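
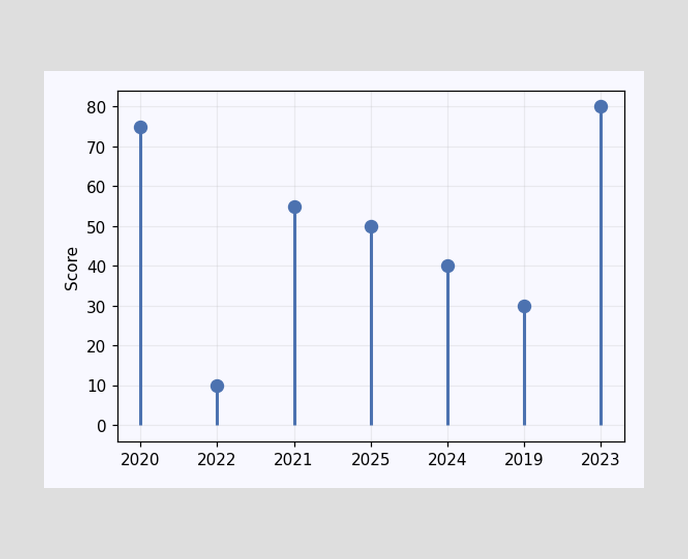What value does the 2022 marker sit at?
The 2022 marker sits at 10.

10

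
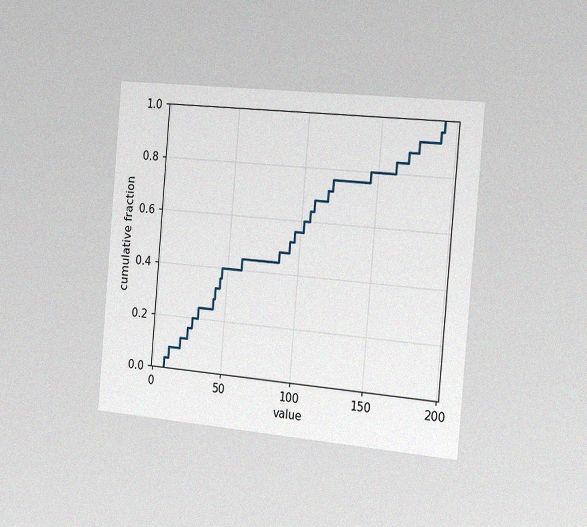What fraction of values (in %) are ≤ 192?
The chart is tilted about 5° clockwise and viewed slightly from the right, with some photo noise. At x=192 the ECDF step is at 100%.

100%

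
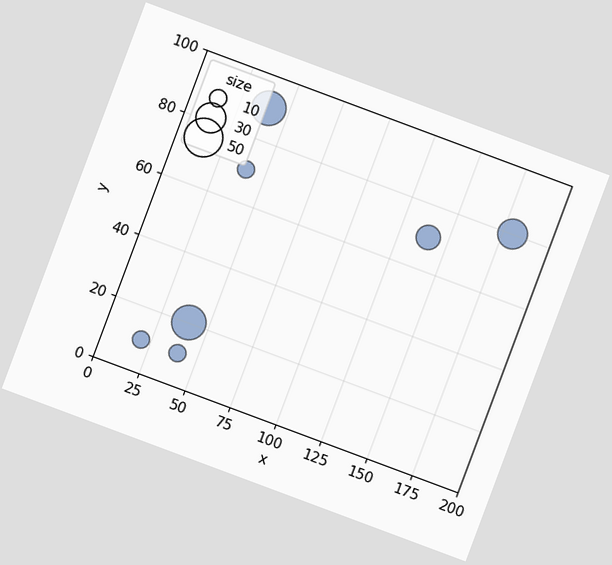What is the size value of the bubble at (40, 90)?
The chart is tilted about 20° clockwise. Matching the bubble at (40, 90) against the size legend gives 40.

40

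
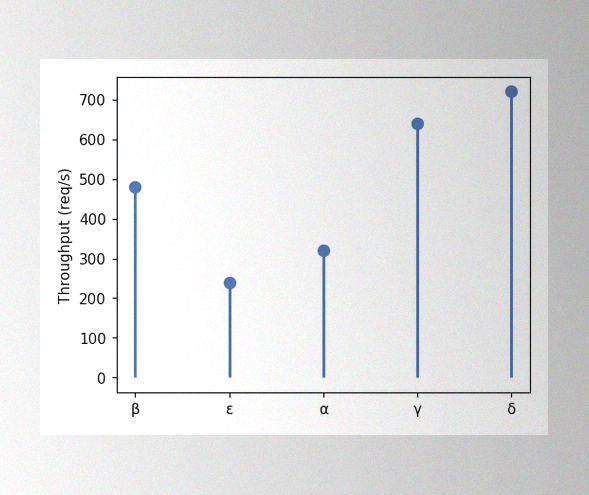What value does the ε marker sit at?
240req/s

The image has some photo noise and uneven lighting. The ε marker sits at 240req/s.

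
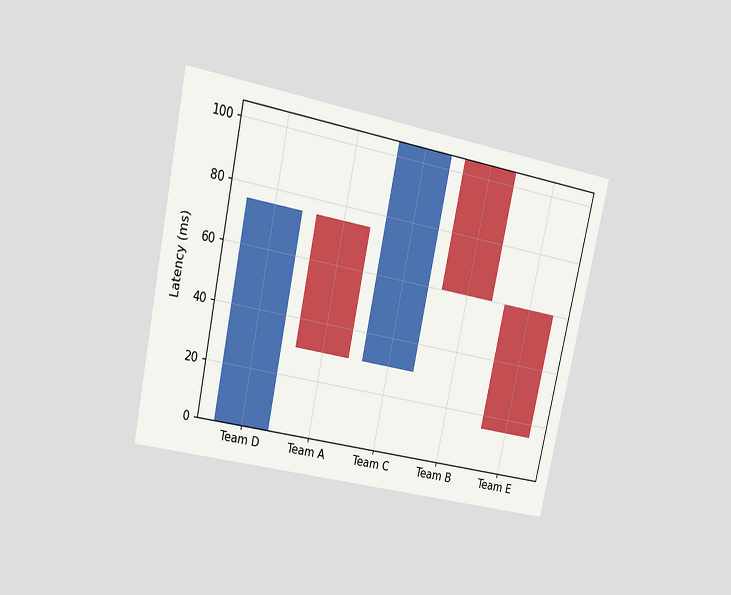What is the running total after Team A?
30ms

The chart is tilted about 12° clockwise and viewed at a slight angle. After Team A the running total reaches 30ms.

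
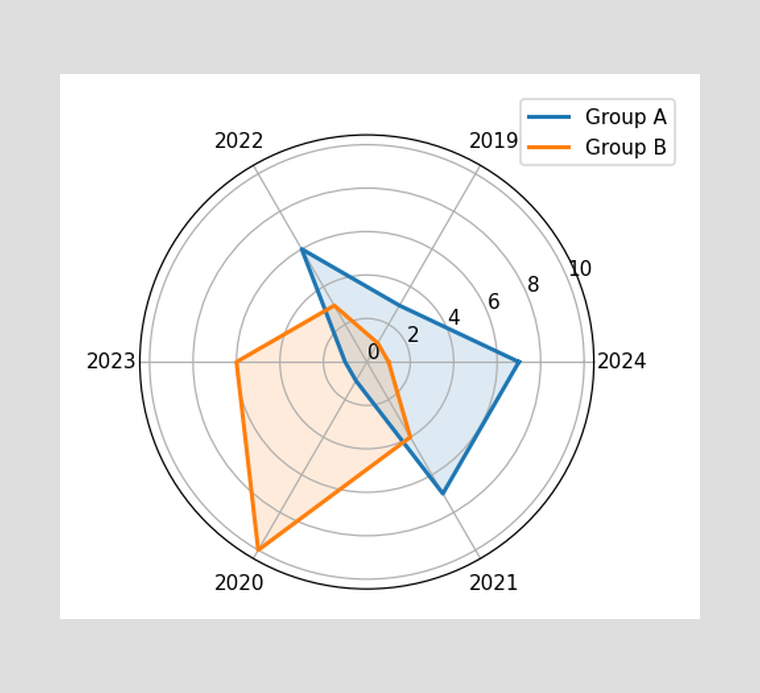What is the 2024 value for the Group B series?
1

On the 2024 axis, Group B reaches 1.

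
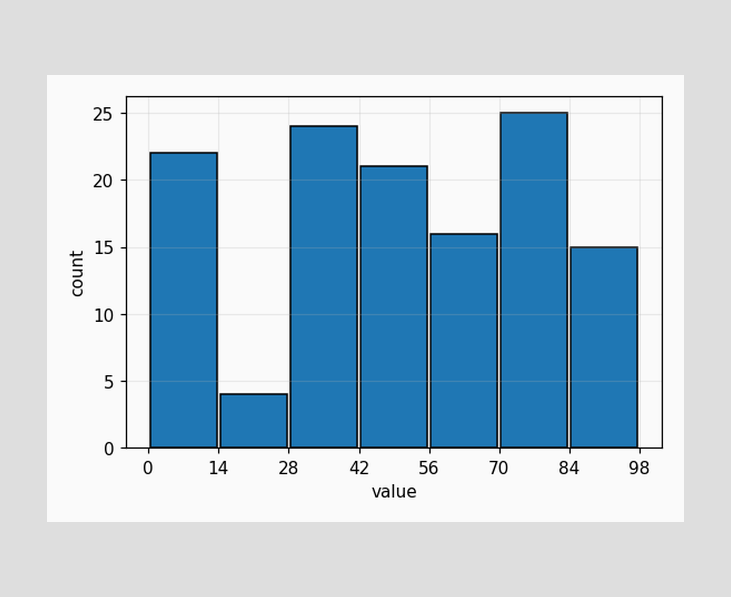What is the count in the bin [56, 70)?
The [56, 70) bin has height 16.

16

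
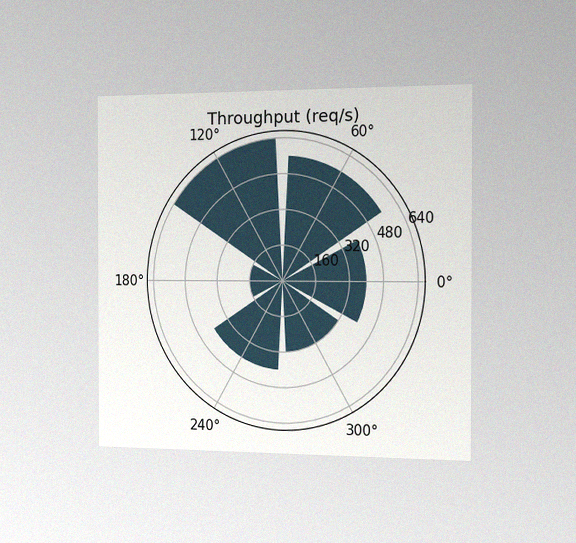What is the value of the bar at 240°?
400req/s

The chart is viewed slightly from the right, with some photo noise. The bar at 240° reaches 400req/s on the radial axis.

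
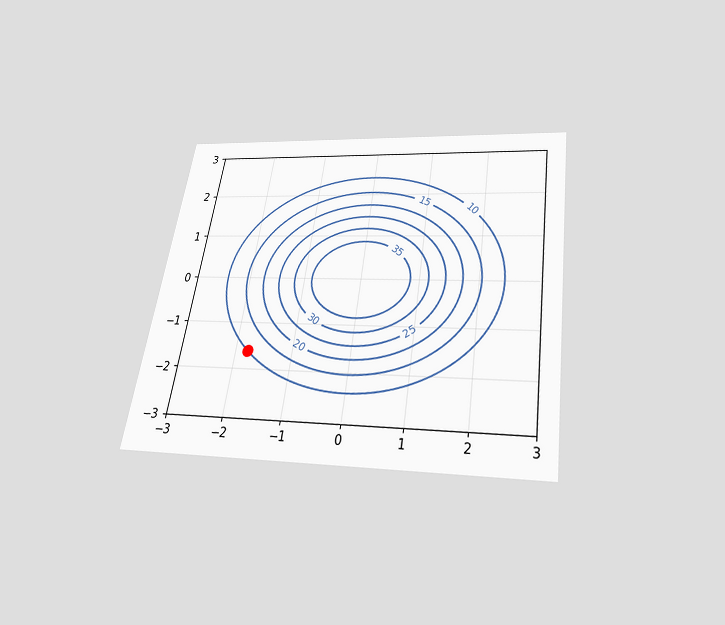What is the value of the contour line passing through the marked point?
10

The chart is tilted about 9° clockwise and viewed slightly from below. The marked point sits on the contour labelled 10.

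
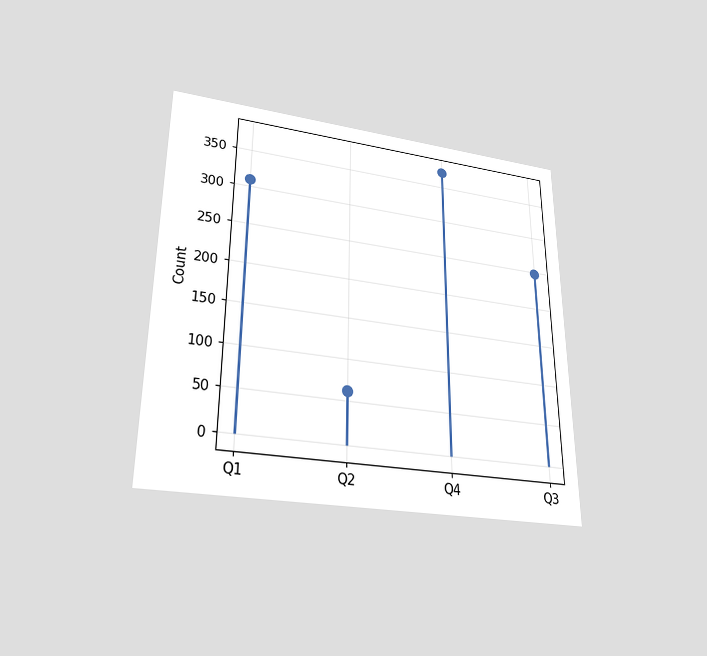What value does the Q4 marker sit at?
The chart is viewed slightly from below. The Q4 marker sits at 372.

372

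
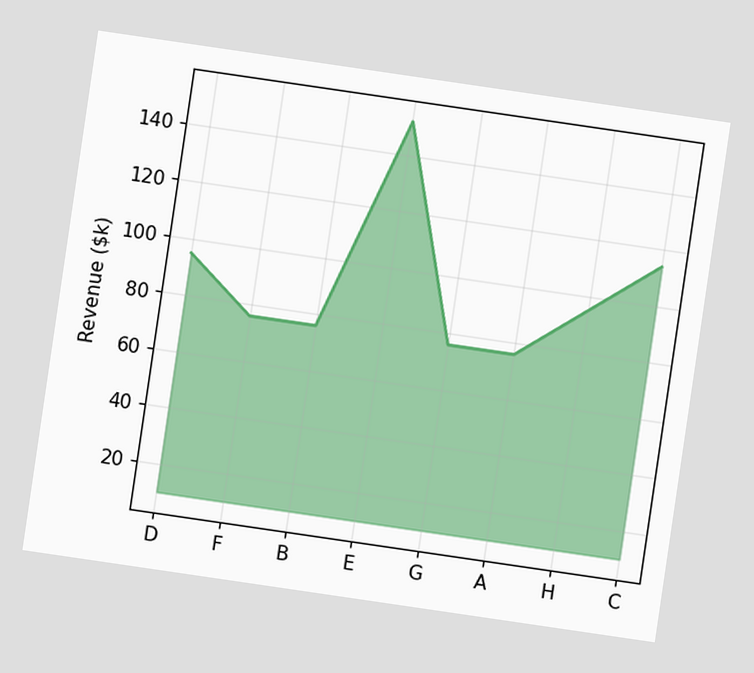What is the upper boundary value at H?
$95k

The chart is tilted about 8° clockwise. At H the upper boundary is at $95k.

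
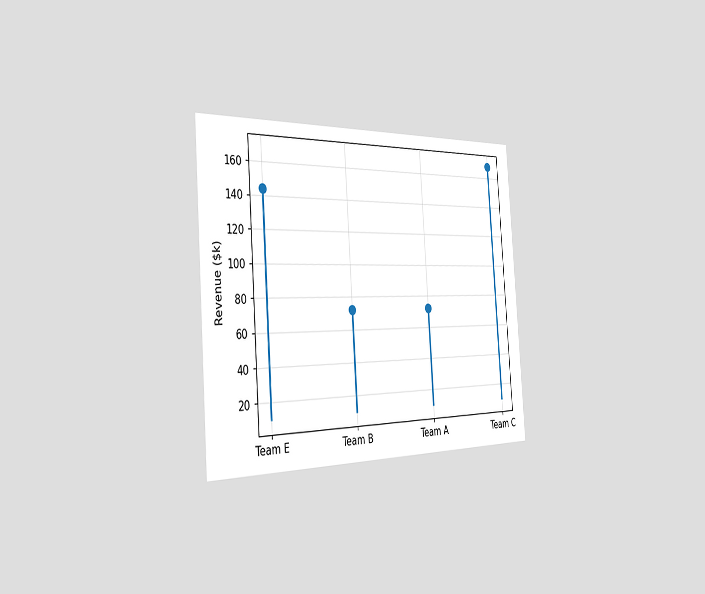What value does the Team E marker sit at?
The chart is tilted about 4° counter-clockwise and viewed slightly from the left. The Team E marker sits at $144k.

$144k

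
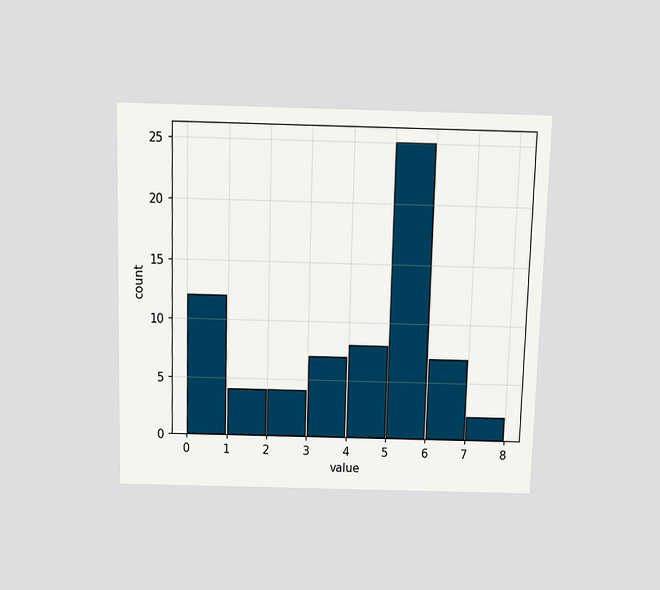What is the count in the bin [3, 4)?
The chart is viewed slightly from above. The [3, 4) bin has height 7.

7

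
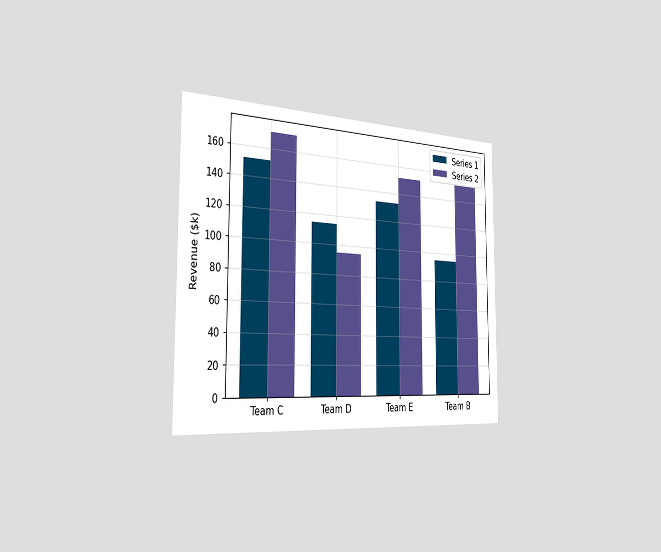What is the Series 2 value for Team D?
$95k

The chart is viewed slightly from the left. The Series 2 bar at Team D reaches $95k on the y-axis.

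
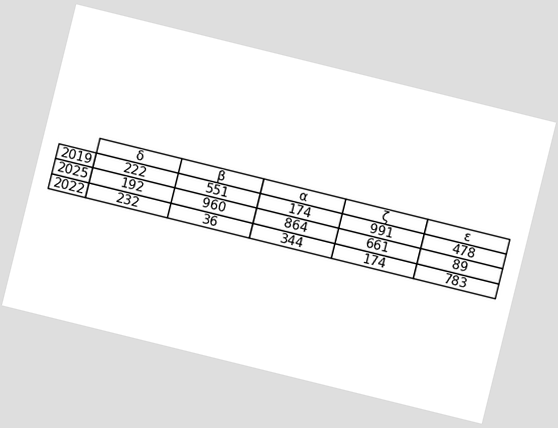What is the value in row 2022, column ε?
783

The chart is tilted about 14° clockwise. The (2022, ε) cell reads 783.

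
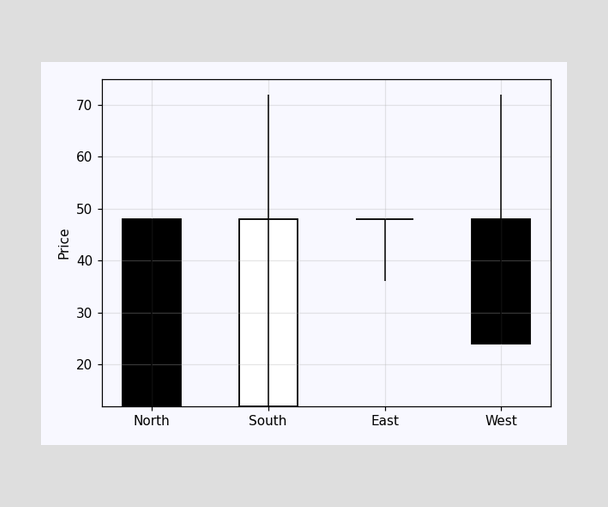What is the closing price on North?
The North candle closes at 12.

12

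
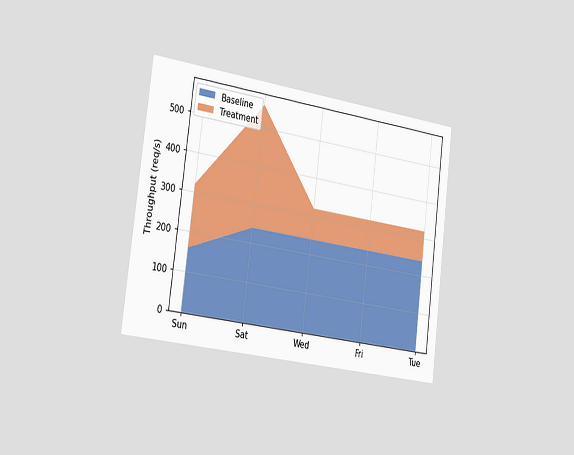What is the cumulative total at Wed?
The chart is tilted about 7° clockwise and viewed slightly from the left. The stacked total at Wed reaches 320req/s.

320req/s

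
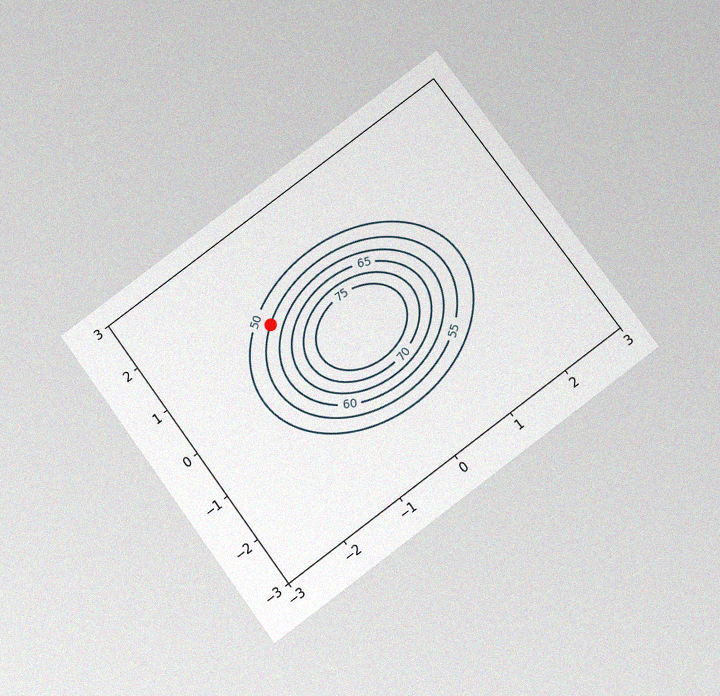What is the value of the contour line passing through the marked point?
The chart is tilted about 36° counter-clockwise and viewed slightly from below, with some photo noise. The marked point sits on the contour labelled 55.

55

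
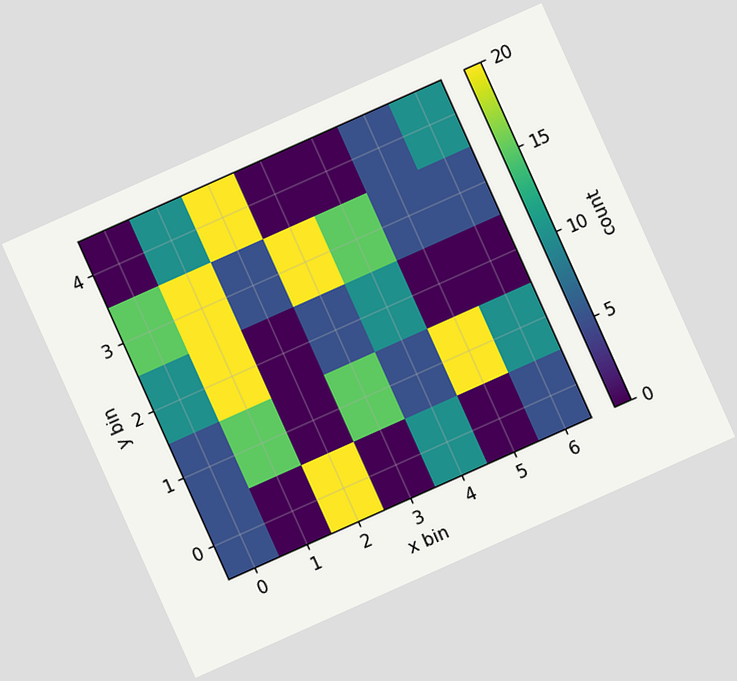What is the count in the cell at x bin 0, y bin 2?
The chart is tilted about 24° counter-clockwise. Matching the cell (0, 2) against the colorbar gives 10.

10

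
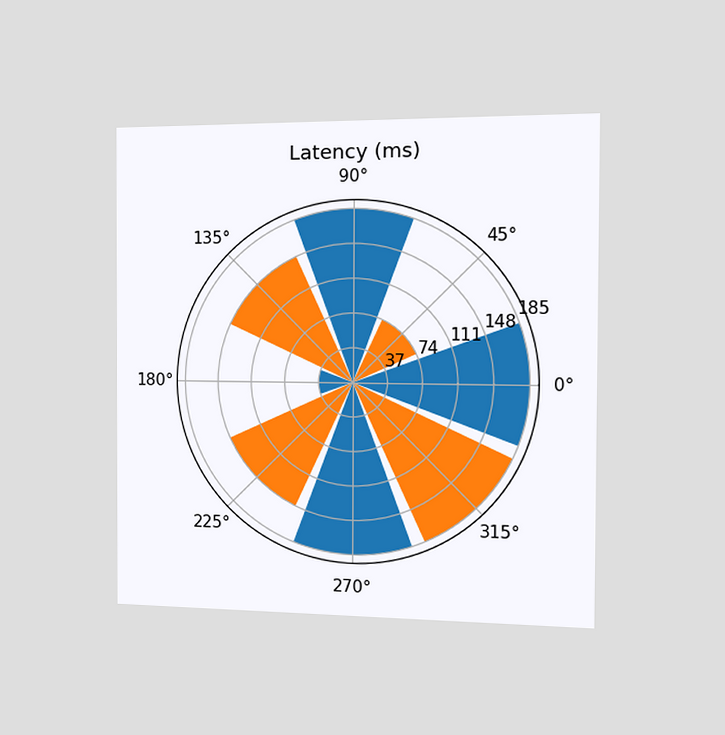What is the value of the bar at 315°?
The chart is viewed slightly from the right. The bar at 315° reaches 185ms on the radial axis.

185ms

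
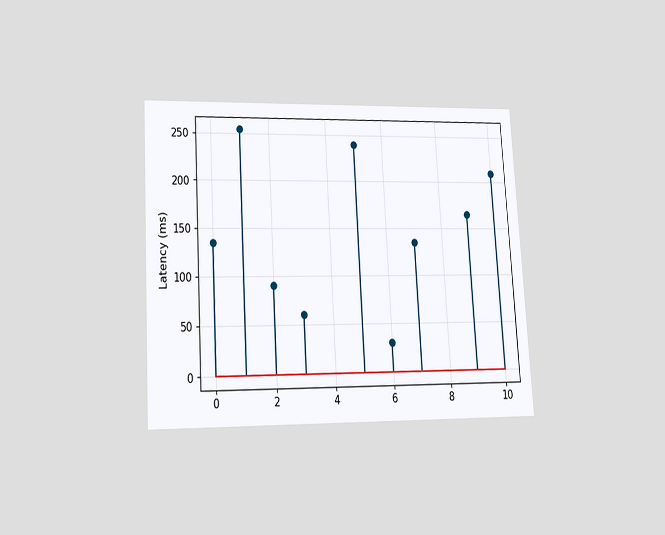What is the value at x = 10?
The chart is tilted about 3° counter-clockwise and viewed at a slight angle. The stem at x=10 reaches 210ms.

210ms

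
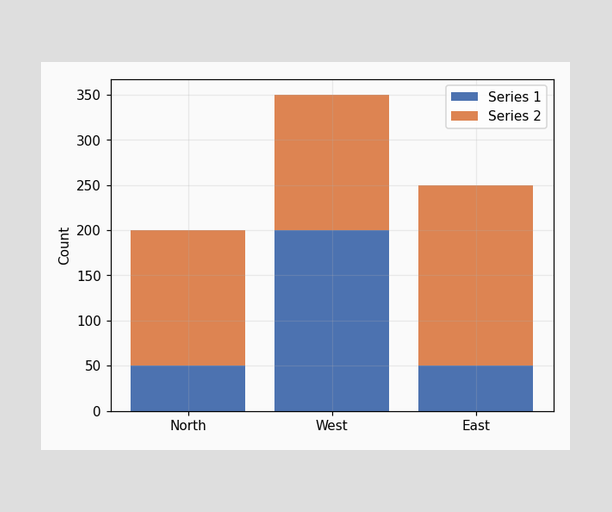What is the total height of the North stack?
The North stack's top reaches 200 on the y-axis.

200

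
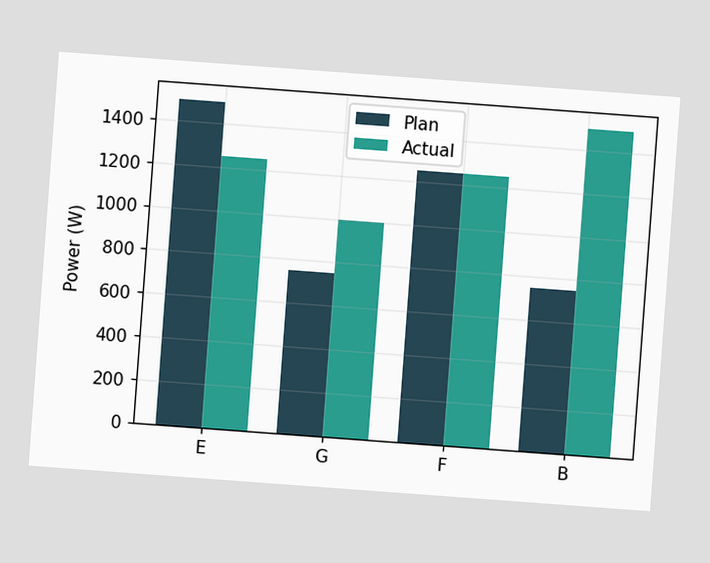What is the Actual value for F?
The chart is tilted about 4° clockwise. The Actual bar at F reaches 1250W on the y-axis.

1250W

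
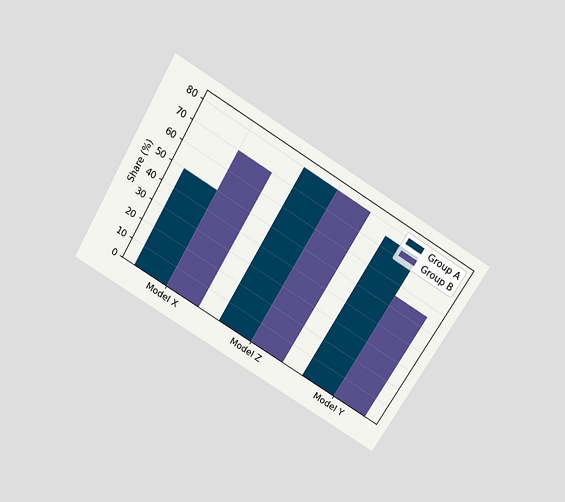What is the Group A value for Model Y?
75%

The chart is tilted about 30° clockwise and viewed slightly from above. The Group A bar at Model Y reaches 75% on the y-axis.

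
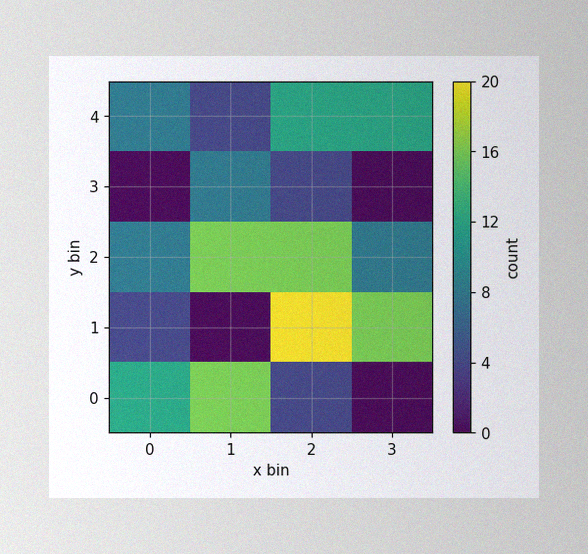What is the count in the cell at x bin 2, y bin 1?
The image has some photo noise and uneven lighting. Matching the cell (2, 1) against the colorbar gives 20.

20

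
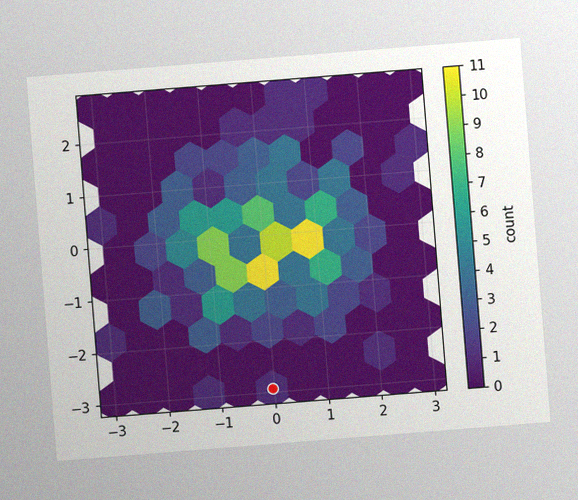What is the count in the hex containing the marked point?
The chart is tilted about 5° counter-clockwise, with some photo noise. The marked hex reads 1 on the colorbar.

1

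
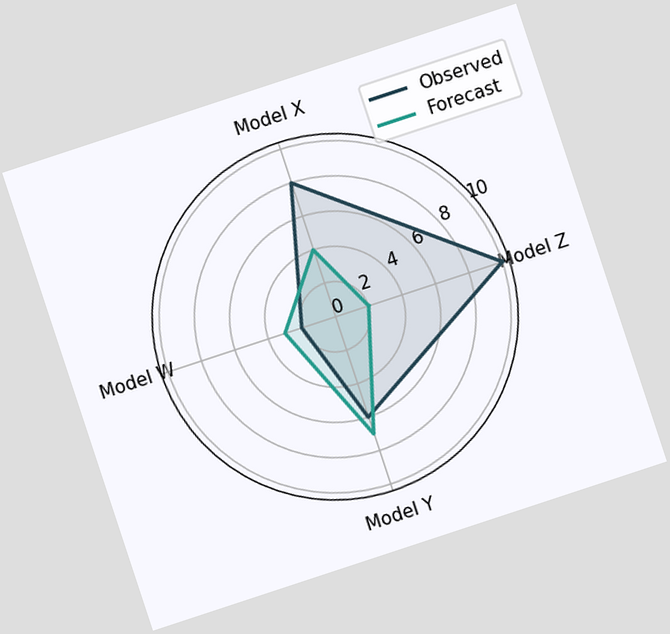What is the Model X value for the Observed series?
The chart is tilted about 18° counter-clockwise. On the Model X axis, Observed reaches 8.

8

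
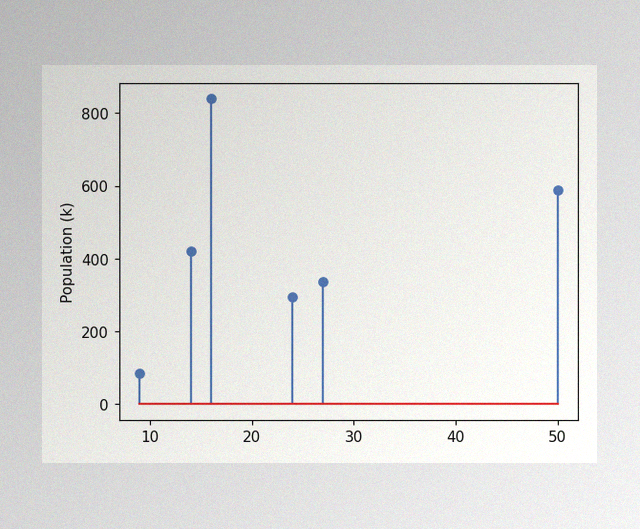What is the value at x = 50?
The image has some photo noise and uneven lighting. The stem at x=50 reaches 588k.

588k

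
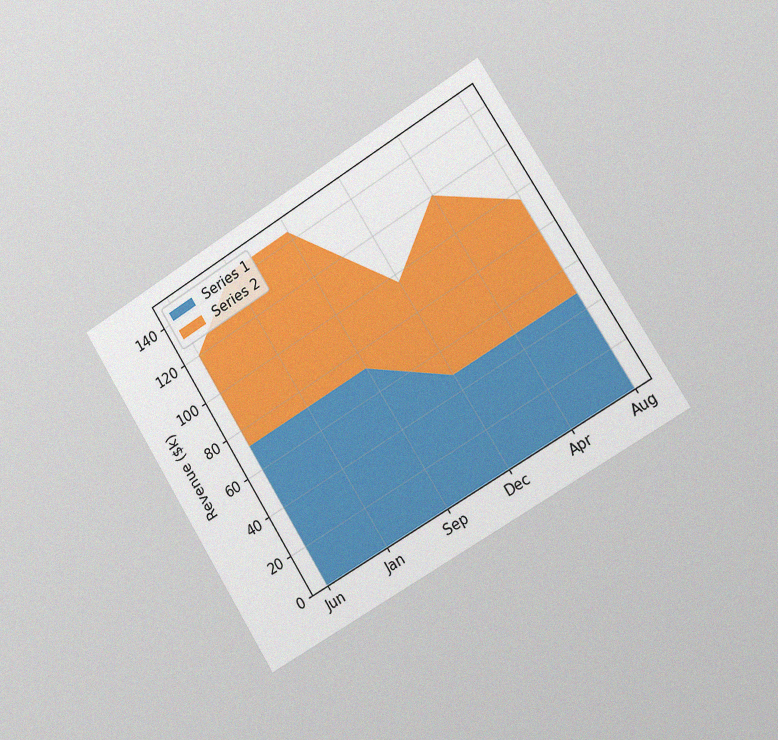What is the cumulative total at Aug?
The chart is tilted about 32° counter-clockwise and viewed slightly from the right, with some photo noise. The stacked total at Aug reaches $96k.

$96k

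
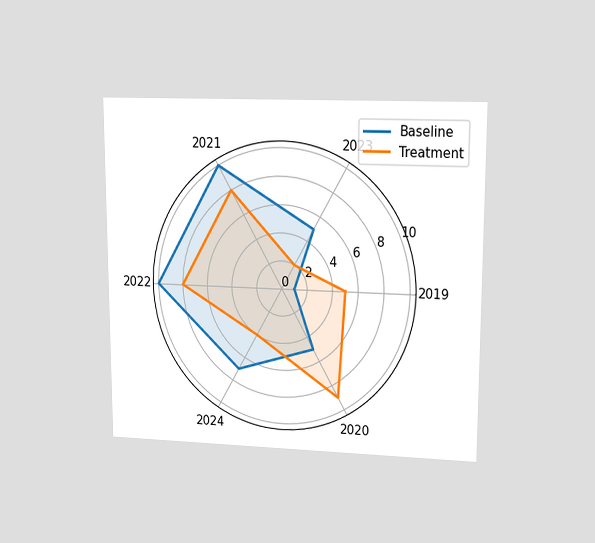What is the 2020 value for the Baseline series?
The chart is viewed at a slight angle. On the 2020 axis, Baseline reaches 5.

5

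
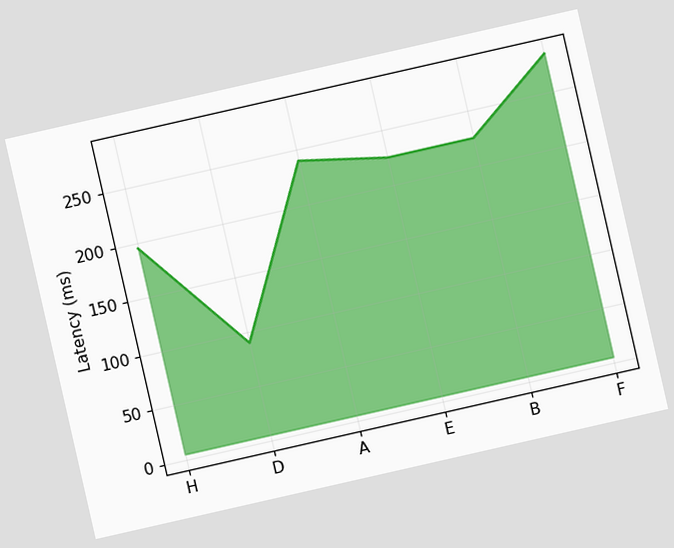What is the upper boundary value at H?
The chart is tilted about 13° counter-clockwise. At H the upper boundary is at 195ms.

195ms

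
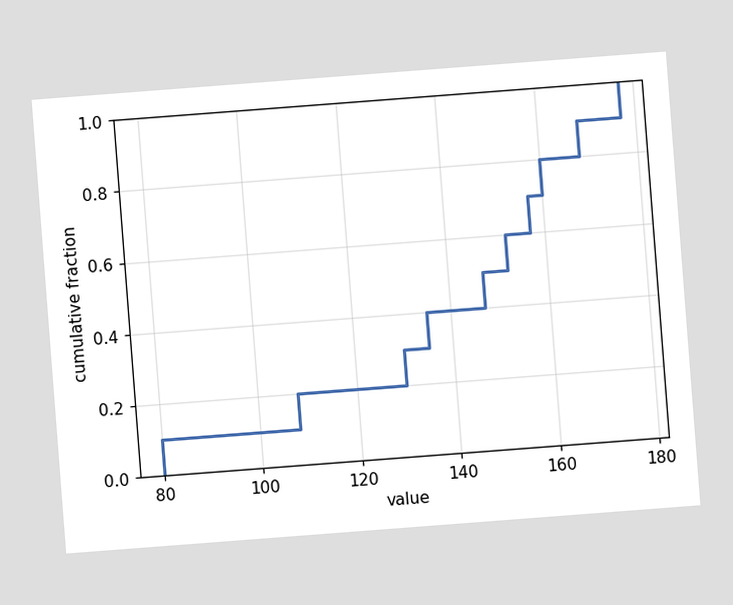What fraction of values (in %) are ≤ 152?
60%

The chart is tilted about 4° counter-clockwise. At x=152 the ECDF step is at 60%.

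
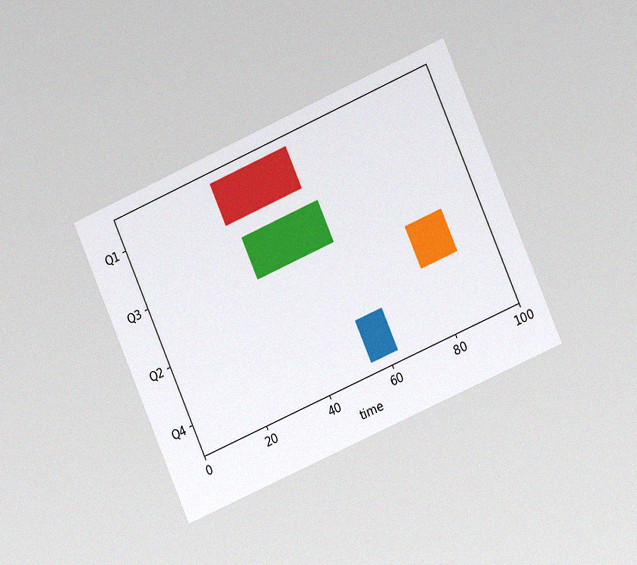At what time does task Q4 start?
55

The chart is tilted about 24° counter-clockwise and viewed slightly from the right, with some photo noise. The Q4 bar begins at t=55.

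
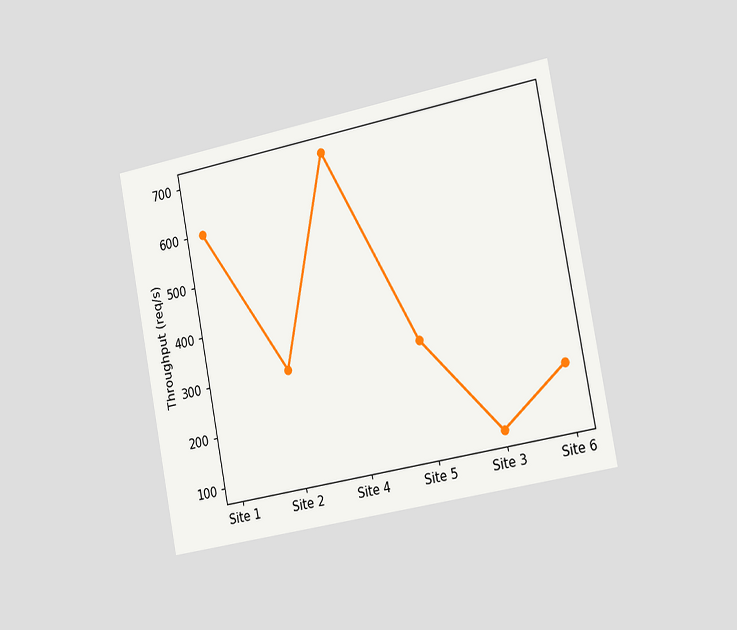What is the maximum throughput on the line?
700req/s

The chart is tilted about 11° counter-clockwise and viewed slightly from the right. The highest point is at Site 4, and reading across to the y-axis gives 700req/s.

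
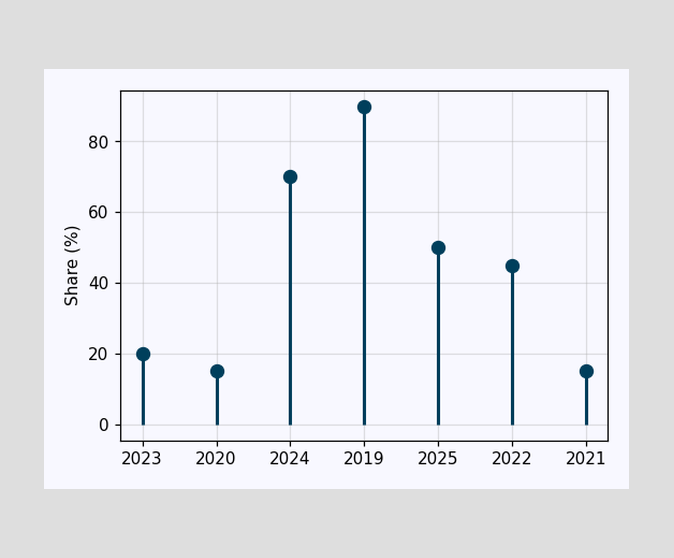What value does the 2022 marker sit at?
The 2022 marker sits at 45%.

45%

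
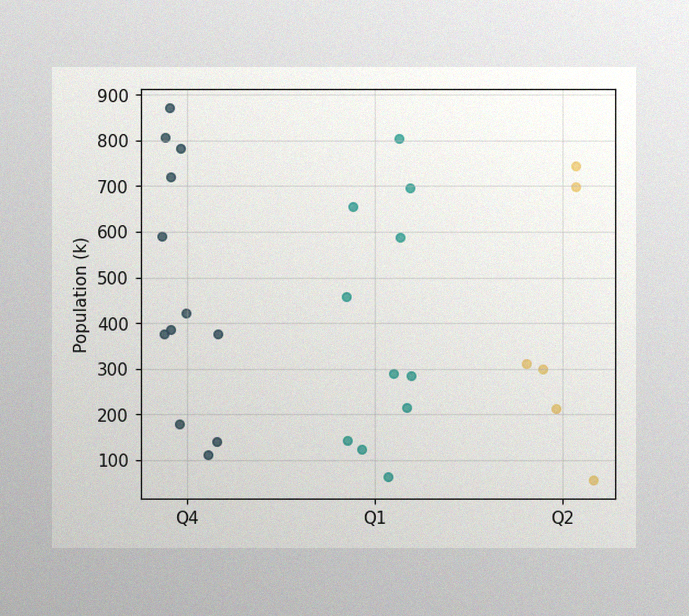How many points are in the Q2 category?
The image has some photo noise and uneven lighting. Counting the markers in the Q2 column gives 6.

6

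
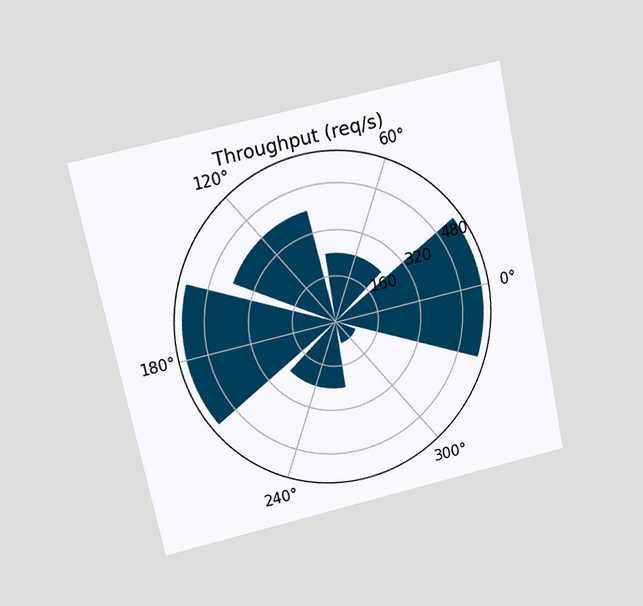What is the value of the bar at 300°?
80req/s

The chart is tilted about 12° counter-clockwise and viewed slightly from above. The bar at 300° reaches 80req/s on the radial axis.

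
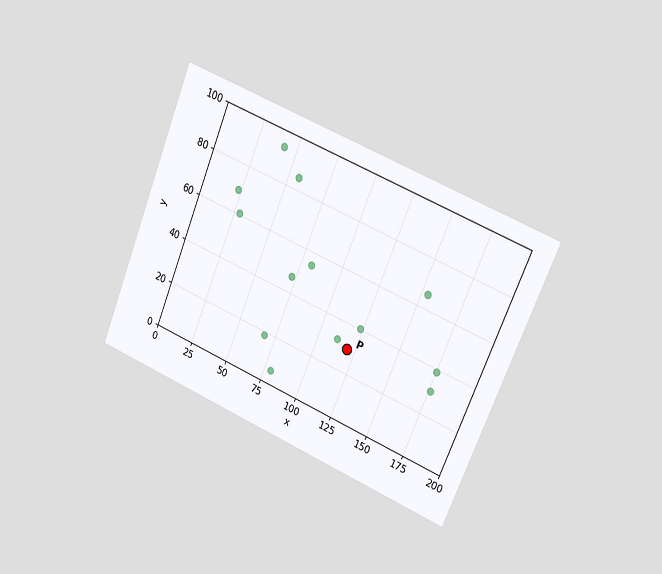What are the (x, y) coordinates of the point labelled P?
(120, 30)

The chart is tilted about 22° clockwise and viewed slightly from the right. Following the gridlines from P to each axis, P sits at (120, 30).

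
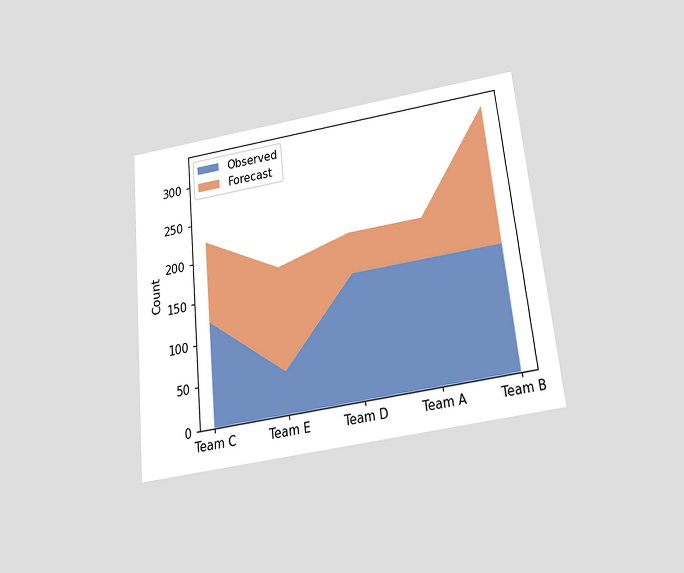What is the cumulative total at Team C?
The chart is tilted about 6° counter-clockwise and viewed slightly from below. The stacked total at Team C reaches 225.

225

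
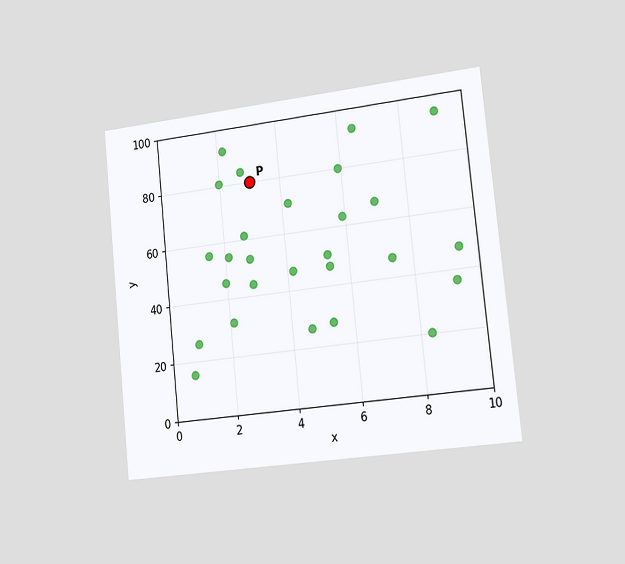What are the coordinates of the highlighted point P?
The chart is tilted about 6° counter-clockwise and viewed slightly from the right. Following the gridlines from P to each axis, P sits at (3, 80).

(3, 80)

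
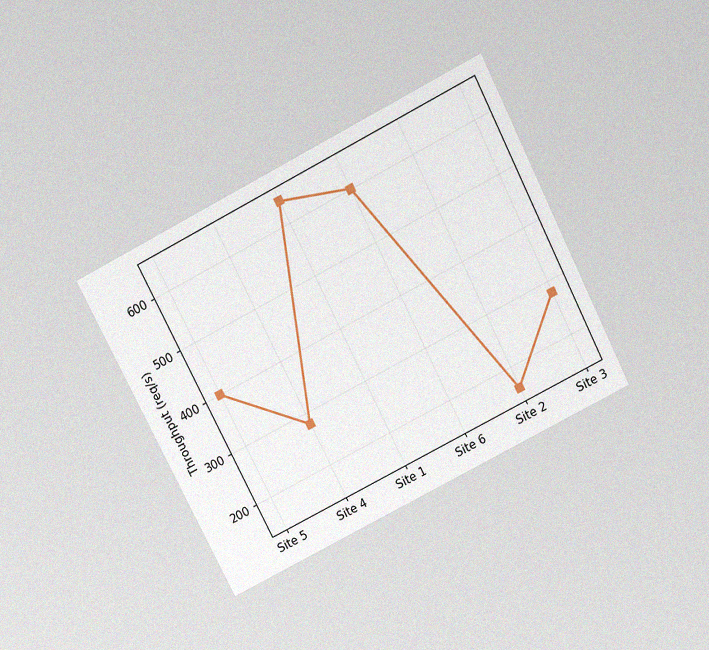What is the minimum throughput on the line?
160req/s

The chart is tilted about 27° counter-clockwise and viewed slightly from above, with some photo noise. The lowest point is at Site 2, and reading across to the y-axis gives 160req/s.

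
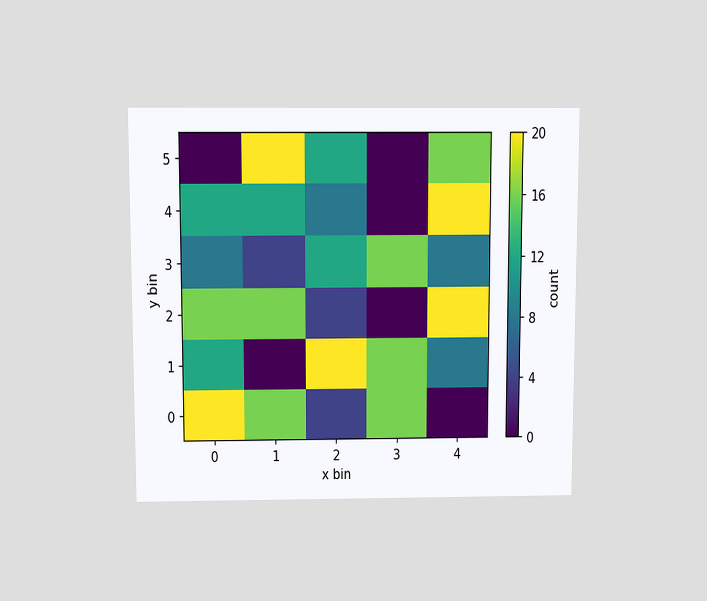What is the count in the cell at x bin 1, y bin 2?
16

The chart is viewed slightly from above. Matching the cell (1, 2) against the colorbar gives 16.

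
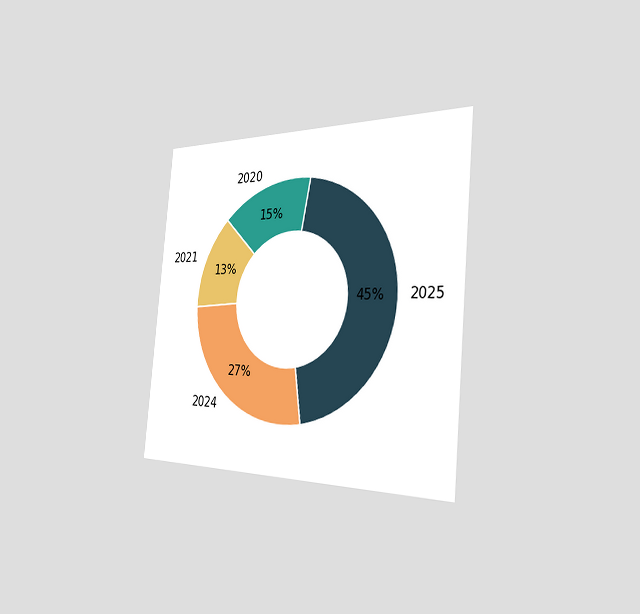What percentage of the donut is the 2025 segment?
45%

The chart is tilted about 5° clockwise and viewed slightly from the right. The 2025 segment takes up 45% of the ring.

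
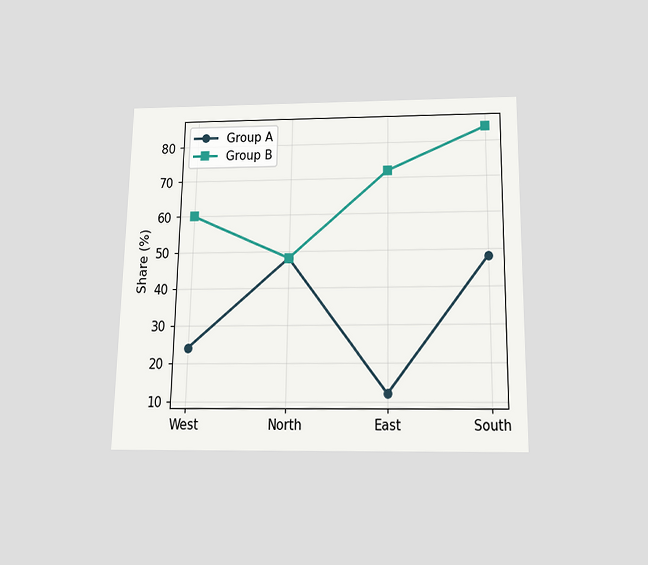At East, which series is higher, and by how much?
Group B, by 60%

The chart is viewed slightly from below. At East, Group B sits above the other line by 60%.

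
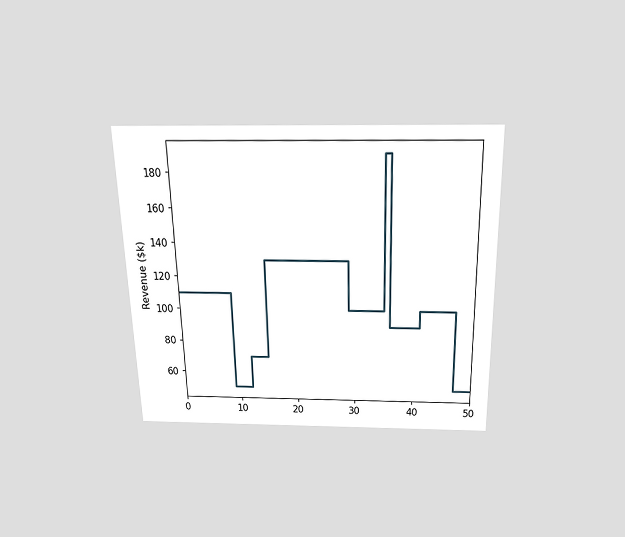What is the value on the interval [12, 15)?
The chart is viewed slightly from above. On [12, 15) the step sits at $70k.

$70k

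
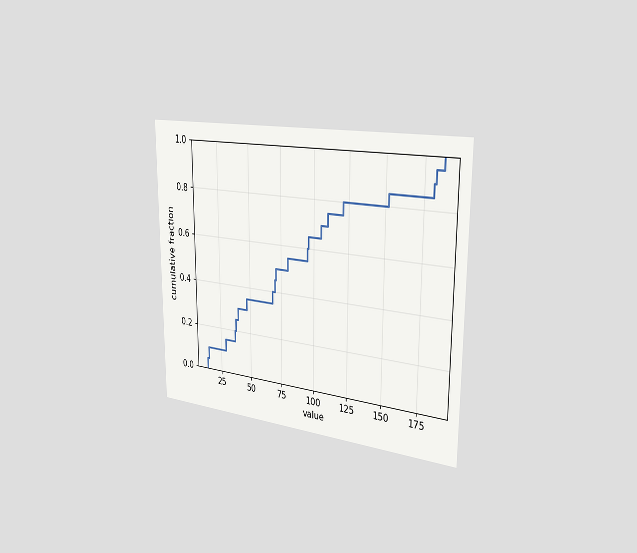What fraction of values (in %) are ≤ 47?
35%

The chart is viewed slightly from the right. At x=47 the ECDF step is at 35%.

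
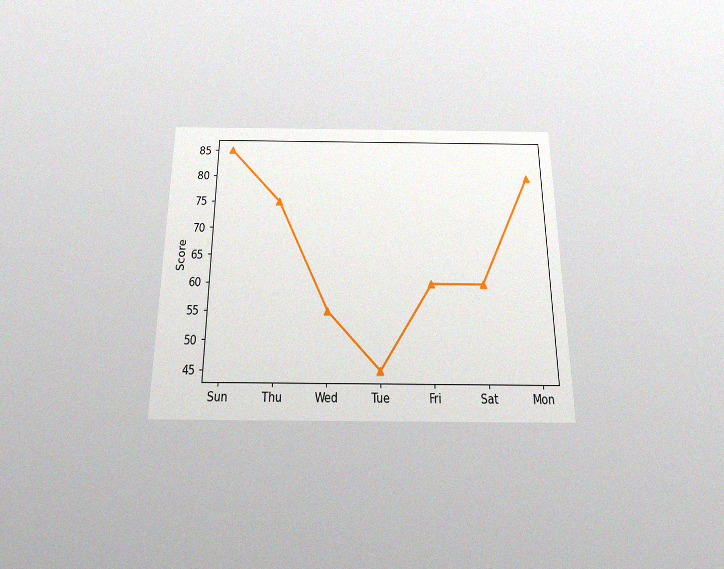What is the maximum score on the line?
The chart is viewed slightly from below, with some photo noise. The highest point is at Sun, and reading across to the y-axis gives 85.

85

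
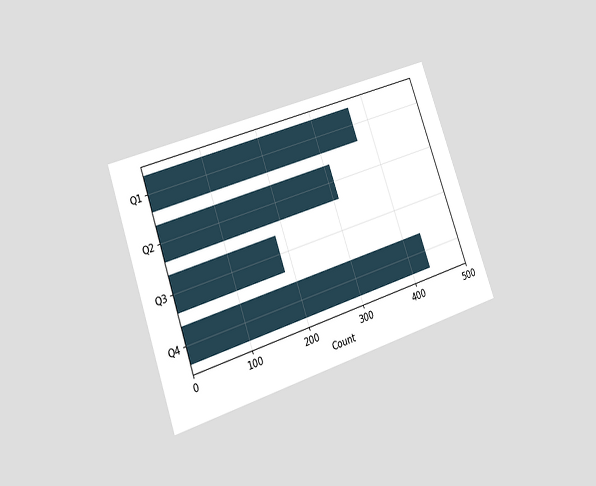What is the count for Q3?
186

The chart is tilted about 19° counter-clockwise and viewed at a slight angle. Reading along the chart's x-axis, the Q3 bar reaches 186.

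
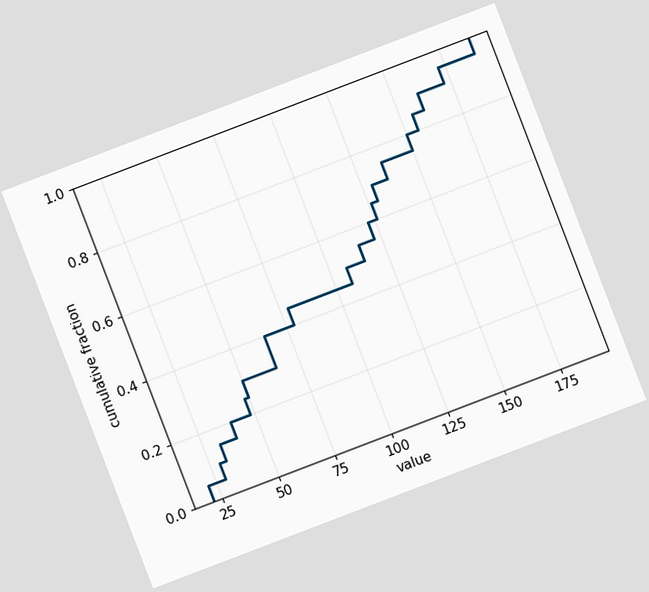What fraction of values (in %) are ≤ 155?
The chart is tilted about 21° counter-clockwise. At x=155 the ECDF step is at 85%.

85%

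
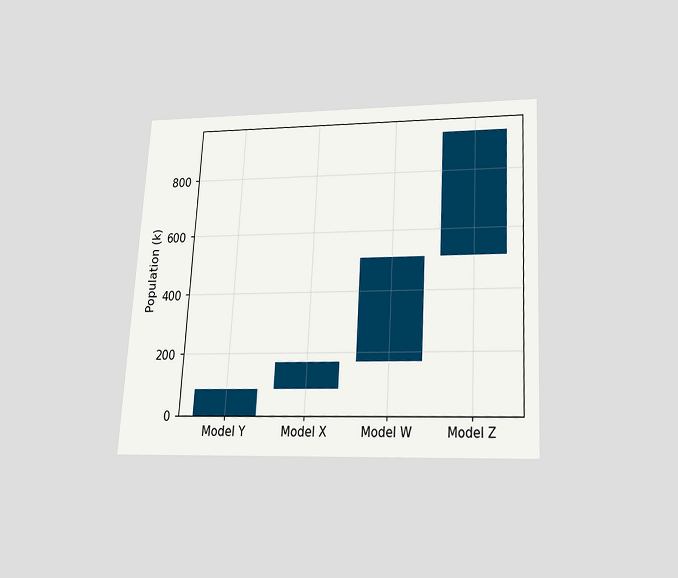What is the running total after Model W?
510k

The chart is tilted about 3° clockwise and viewed slightly from below. After Model W the running total reaches 510k.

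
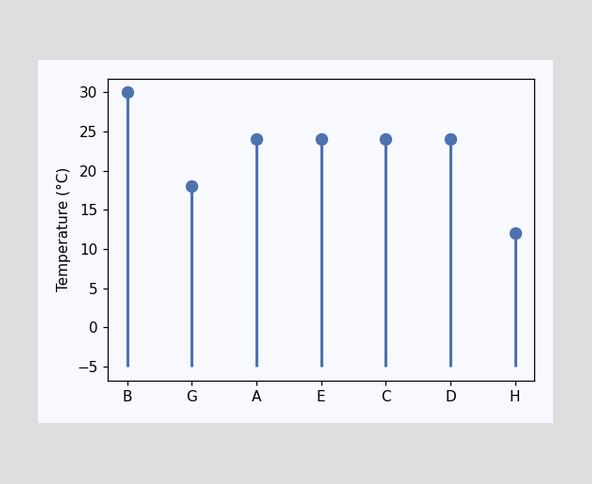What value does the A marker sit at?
24°C

The A marker sits at 24°C.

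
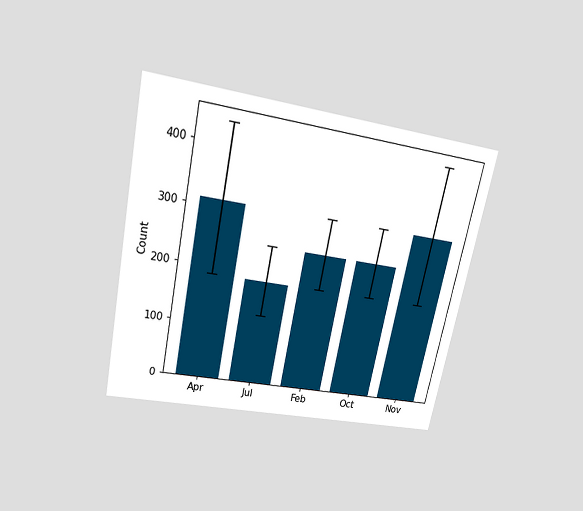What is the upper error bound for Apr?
434

The chart is tilted about 12° clockwise and viewed slightly from above. The Apr bar's upper whisker reaches 434.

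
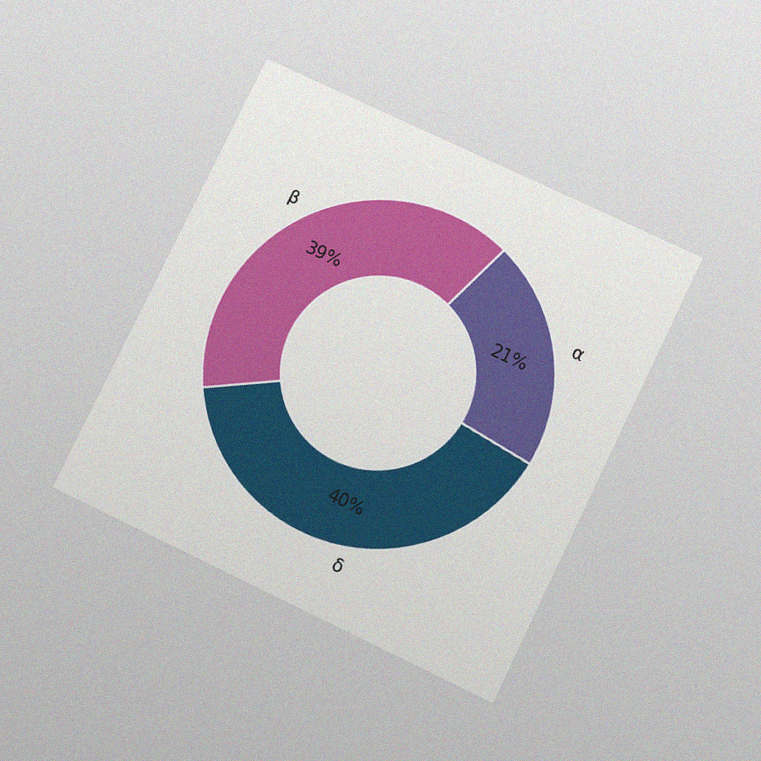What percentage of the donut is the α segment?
21%

The chart is tilted about 26° clockwise and viewed slightly from below, with some photo noise. The α segment takes up 21% of the ring.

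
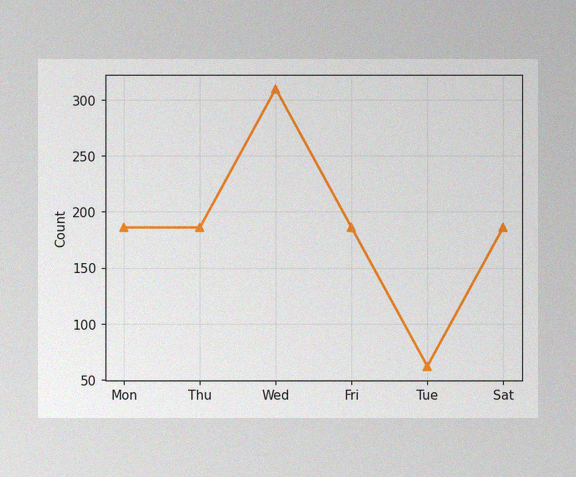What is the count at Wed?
The image has some photo noise and uneven lighting. At Wed, the line is at 310.

310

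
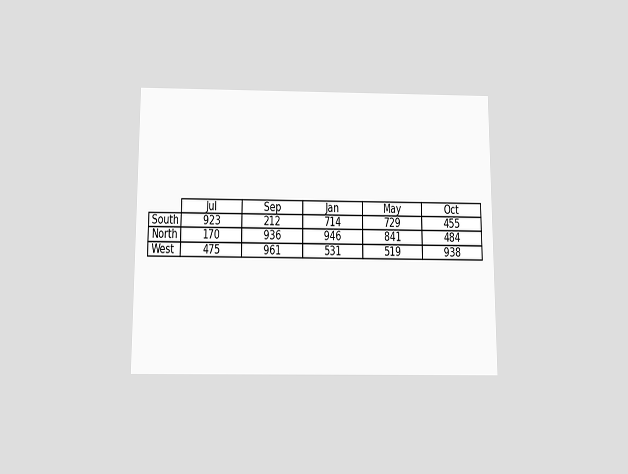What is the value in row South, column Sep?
The chart is viewed slightly from below. The (South, Sep) cell reads 212.

212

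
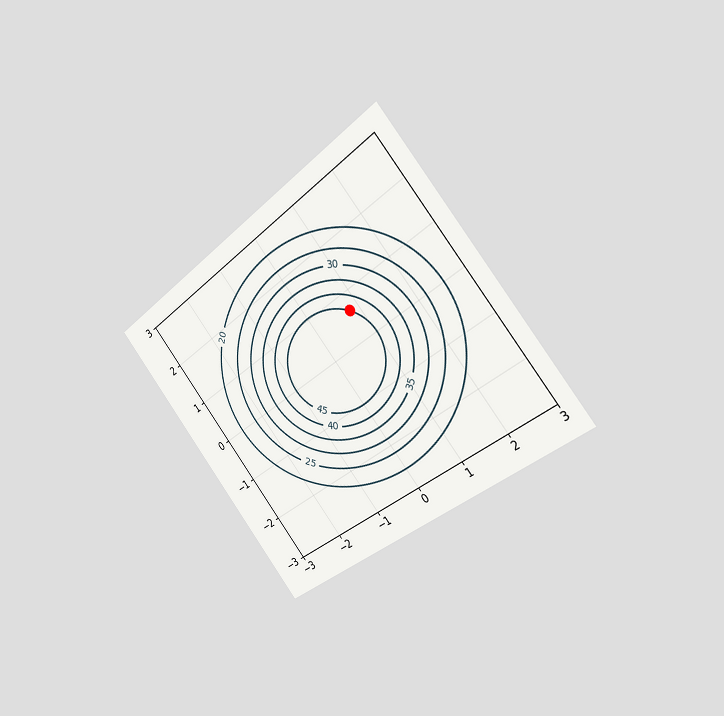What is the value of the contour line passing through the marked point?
The chart is tilted about 38° counter-clockwise and viewed slightly from the right. The marked point sits on the contour labelled 45.

45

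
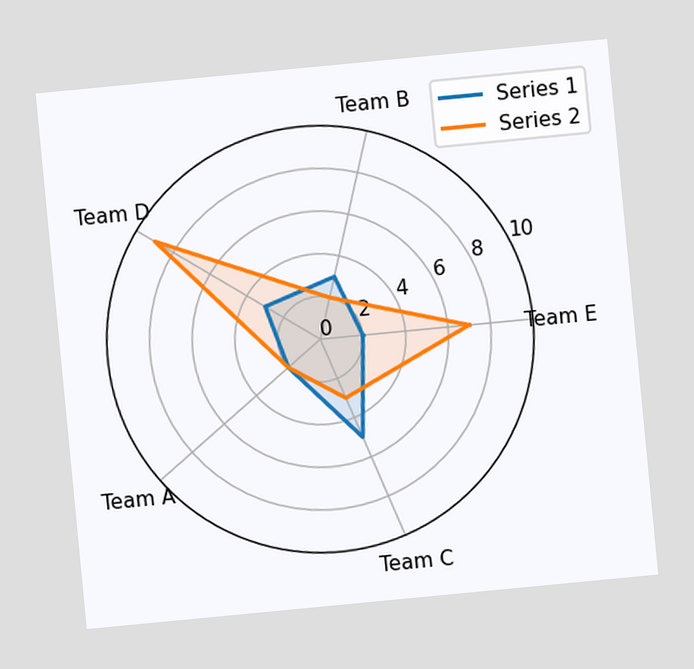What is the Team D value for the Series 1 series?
The chart is tilted about 5° counter-clockwise. On the Team D axis, Series 1 reaches 3.

3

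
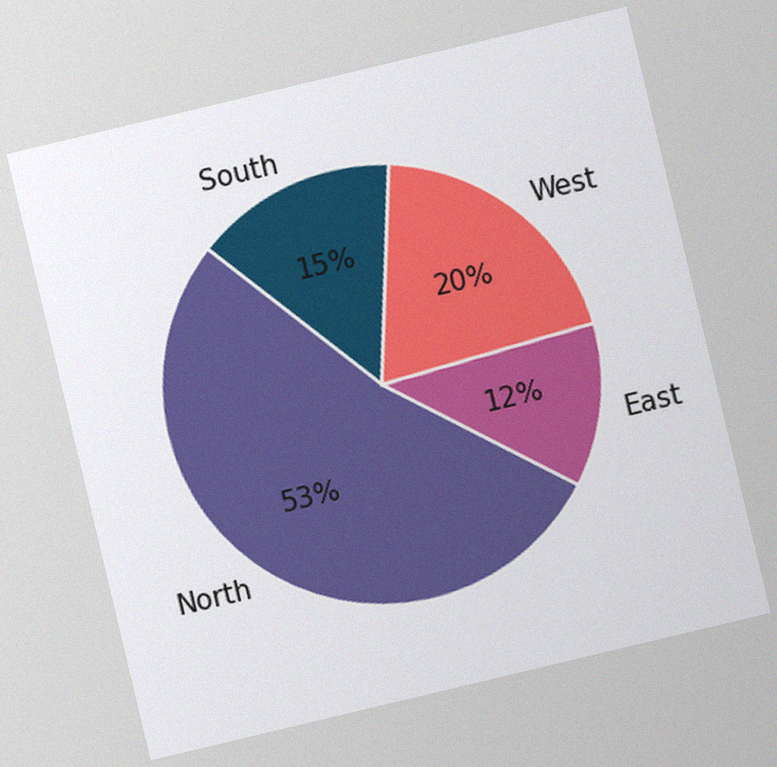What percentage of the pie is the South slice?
15%

The chart is tilted about 13° counter-clockwise, with some photo noise. The South slice takes up 15% of the pie.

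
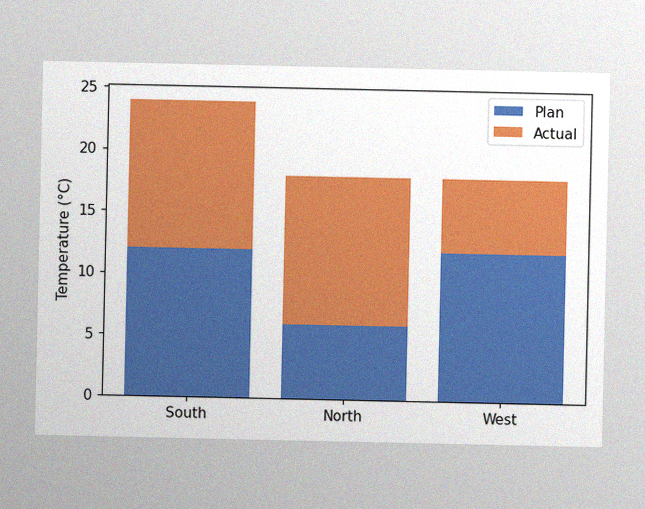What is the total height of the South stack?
24°C

The image has some photo noise and uneven lighting. The South stack's top reaches 24°C on the y-axis.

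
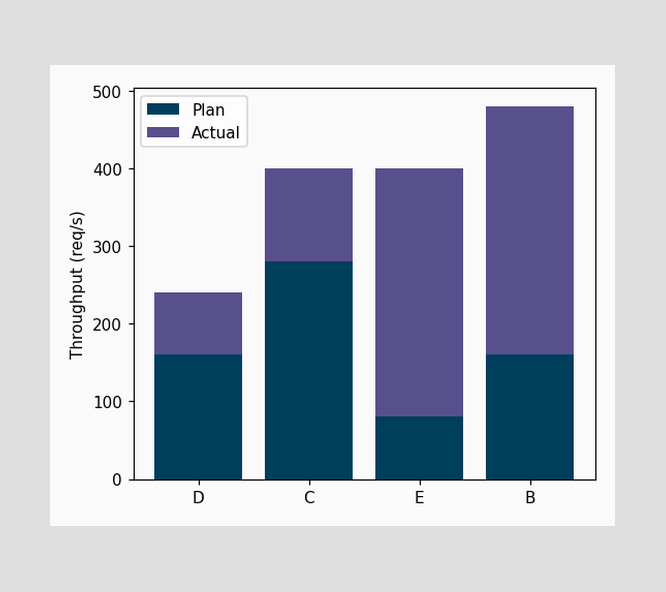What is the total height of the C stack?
400req/s

The C stack's top reaches 400req/s on the y-axis.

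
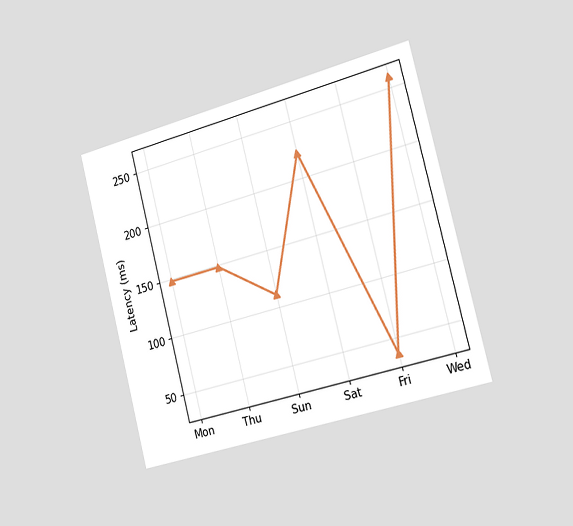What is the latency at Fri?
The chart is tilted about 14° counter-clockwise and viewed slightly from the right. At Fri, the line is at 37ms.

37ms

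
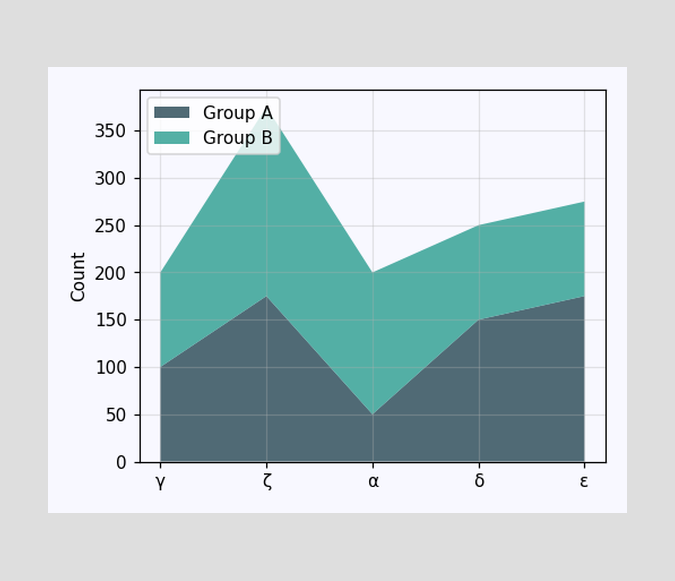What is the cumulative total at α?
200

The stacked total at α reaches 200.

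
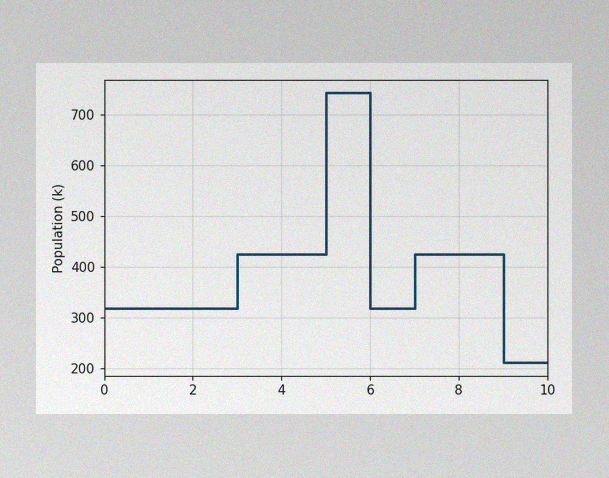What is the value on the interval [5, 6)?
742k

The image has some photo noise and uneven lighting. On [5, 6) the step sits at 742k.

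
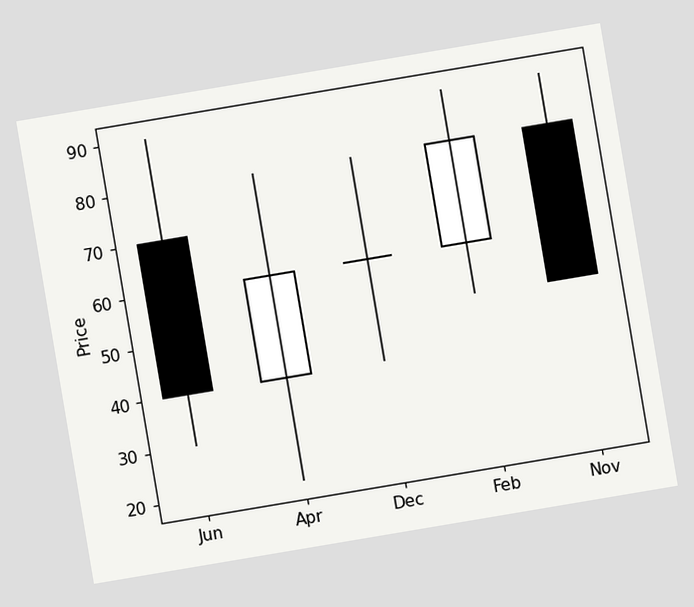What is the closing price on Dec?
The chart is tilted about 10° counter-clockwise. The Dec candle closes at 60.

60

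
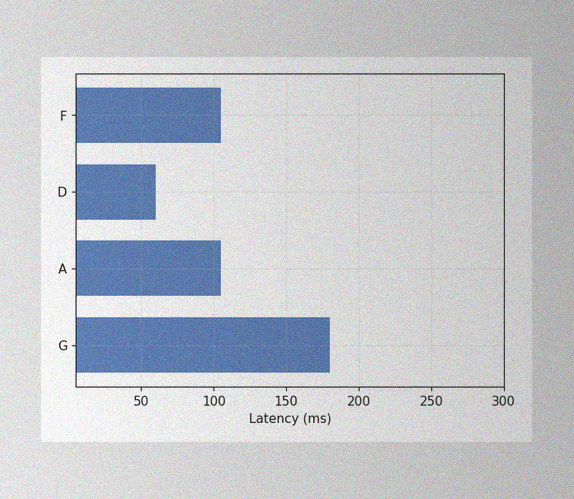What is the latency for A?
105ms

The image has some photo noise and uneven lighting. Reading along the chart's x-axis, the A bar reaches 105ms.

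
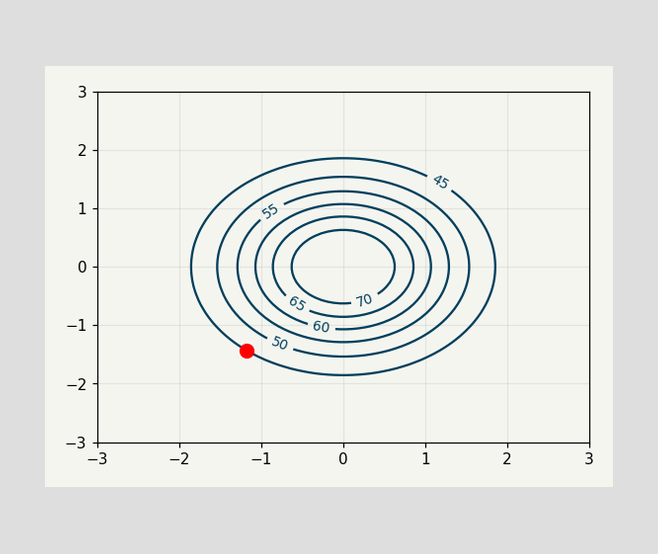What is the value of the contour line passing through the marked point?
The marked point sits on the contour labelled 45.

45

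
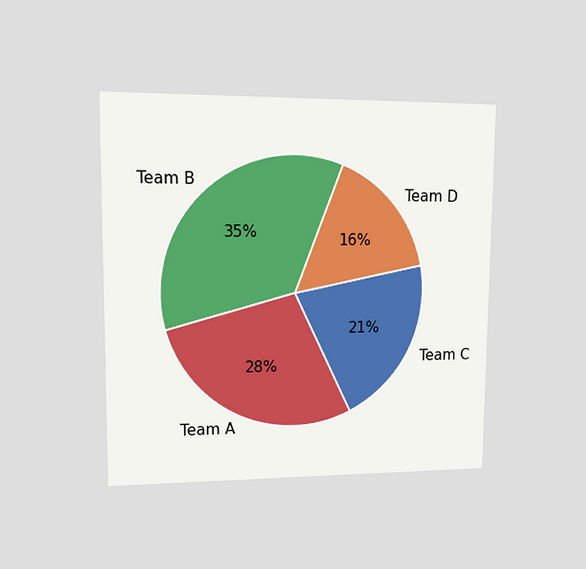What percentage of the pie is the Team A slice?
28%

The chart is viewed at a slight angle. The Team A slice takes up 28% of the pie.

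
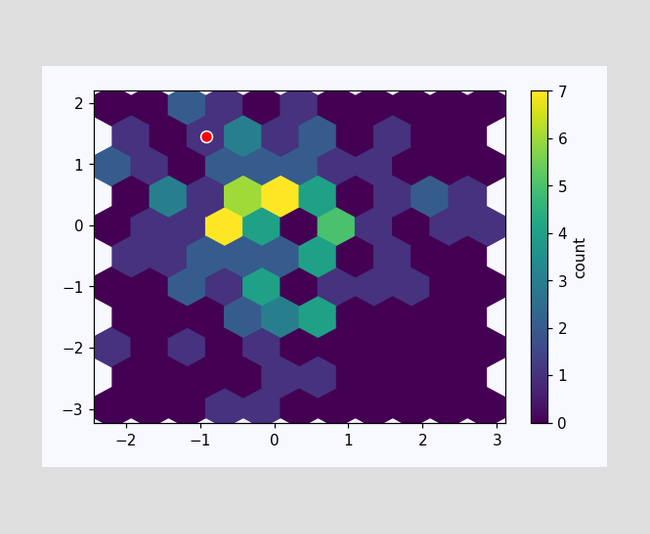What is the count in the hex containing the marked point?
1

The marked hex reads 1 on the colorbar.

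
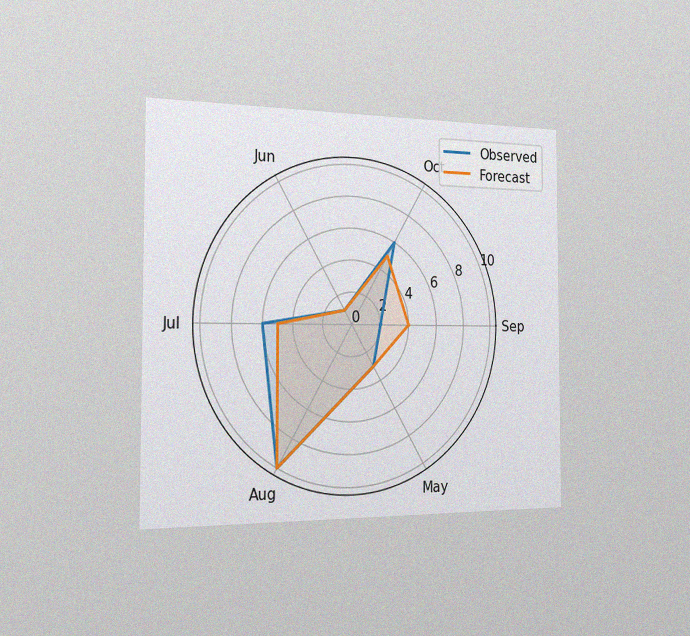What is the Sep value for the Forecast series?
The chart is viewed slightly from the left, with some photo noise. On the Sep axis, Forecast reaches 4.

4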